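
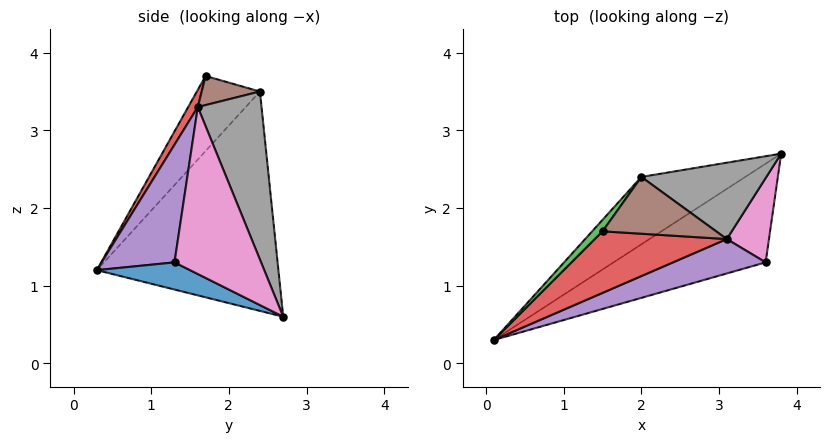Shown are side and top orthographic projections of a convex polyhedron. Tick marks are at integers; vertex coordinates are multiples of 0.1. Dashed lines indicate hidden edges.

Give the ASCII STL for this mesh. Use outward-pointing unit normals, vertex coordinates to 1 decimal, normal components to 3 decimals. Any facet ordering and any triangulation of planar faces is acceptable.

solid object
 facet normal 0.156 -0.459 -0.874
  outer loop
   vertex 3.6 1.3 1.3
   vertex 0.1 0.3 1.2
   vertex 3.8 2.7 0.6
  endloop
 endfacet
 facet normal -0.555 0.790 -0.263
  outer loop
   vertex 2.0 2.4 3.5
   vertex 3.8 2.7 0.6
   vertex 0.1 0.3 1.2
  endloop
 endfacet
 facet normal -0.794 0.598 0.109
  outer loop
   vertex 2.0 2.4 3.5
   vertex 0.1 0.3 1.2
   vertex 1.5 1.7 3.7
  endloop
 endfacet
 facet normal 0.060 -0.885 0.462
  outer loop
   vertex 3.1 1.6 3.3
   vertex 1.5 1.7 3.7
   vertex 0.1 0.3 1.2
  endloop
 endfacet
 facet normal 0.263 -0.942 0.207
  outer loop
   vertex 3.1 1.6 3.3
   vertex 0.1 0.3 1.2
   vertex 3.6 1.3 1.3
  endloop
 endfacet
 facet normal 0.247 0.099 0.964
  outer loop
   vertex 3.1 1.6 3.3
   vertex 2.0 2.4 3.5
   vertex 1.5 1.7 3.7
  endloop
 endfacet
 facet normal 0.969 -0.016 0.245
  outer loop
   vertex 3.1 1.6 3.3
   vertex 3.6 1.3 1.3
   vertex 3.8 2.7 0.6
  endloop
 endfacet
 facet normal 0.581 0.690 0.432
  outer loop
   vertex 3.1 1.6 3.3
   vertex 3.8 2.7 0.6
   vertex 2.0 2.4 3.5
  endloop
 endfacet
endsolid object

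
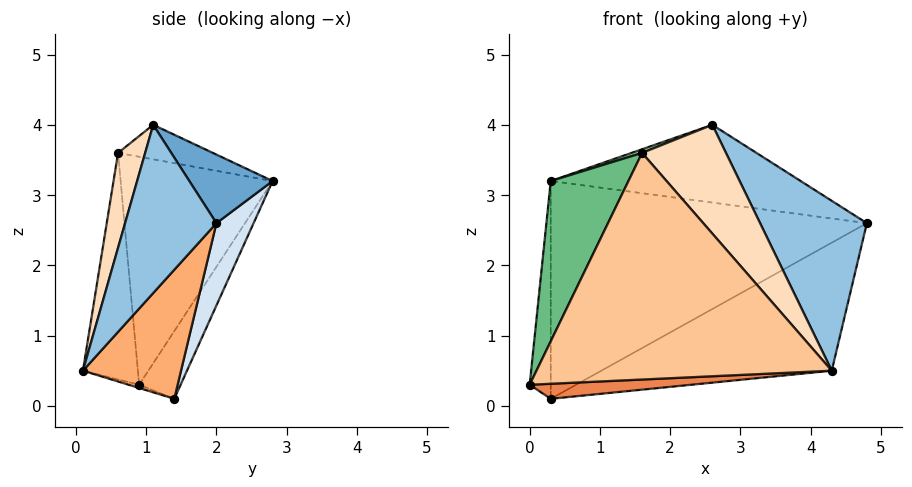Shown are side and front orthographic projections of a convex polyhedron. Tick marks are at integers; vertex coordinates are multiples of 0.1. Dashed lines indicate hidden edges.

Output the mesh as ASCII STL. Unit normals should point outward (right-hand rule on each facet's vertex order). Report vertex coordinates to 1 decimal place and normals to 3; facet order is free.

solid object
 facet normal 0.212 0.636 0.742
  outer loop
   vertex 2.6 1.1 4.0
   vertex 4.8 2.0 2.6
   vertex 0.3 2.8 3.2
  endloop
 endfacet
 facet normal 0.574 -0.671 0.470
  outer loop
   vertex 4.3 0.1 0.5
   vertex 4.8 2.0 2.6
   vertex 2.6 1.1 4.0
  endloop
 endfacet
 facet normal -0.873 0.444 -0.200
  outer loop
   vertex 0.3 1.4 0.1
   vertex 0.0 0.9 0.3
   vertex 0.3 2.8 3.2
  endloop
 endfacet
 facet normal 0.107 0.906 -0.409
  outer loop
   vertex 0.3 1.4 0.1
   vertex 0.3 2.8 3.2
   vertex 4.8 2.0 2.6
  endloop
 endfacet
 facet normal -0.023 -0.359 -0.933
  outer loop
   vertex 0.3 1.4 0.1
   vertex 4.3 0.1 0.5
   vertex 0.0 0.9 0.3
  endloop
 endfacet
 facet normal 0.287 0.675 -0.679
  outer loop
   vertex 0.3 1.4 0.1
   vertex 4.8 2.0 2.6
   vertex 4.3 0.1 0.5
  endloop
 endfacet
 facet normal -0.183 -0.983 -0.001
  outer loop
   vertex 1.6 0.6 3.6
   vertex 0.0 0.9 0.3
   vertex 4.3 0.1 0.5
  endloop
 endfacet
 facet normal 0.283 -0.877 0.388
  outer loop
   vertex 1.6 0.6 3.6
   vertex 4.3 0.1 0.5
   vertex 2.6 1.1 4.0
  endloop
 endfacet
 facet normal -0.829 -0.424 0.364
  outer loop
   vertex 1.6 0.6 3.6
   vertex 0.3 2.8 3.2
   vertex 0.0 0.9 0.3
  endloop
 endfacet
 facet normal -0.354 -0.039 0.934
  outer loop
   vertex 1.6 0.6 3.6
   vertex 2.6 1.1 4.0
   vertex 0.3 2.8 3.2
  endloop
 endfacet
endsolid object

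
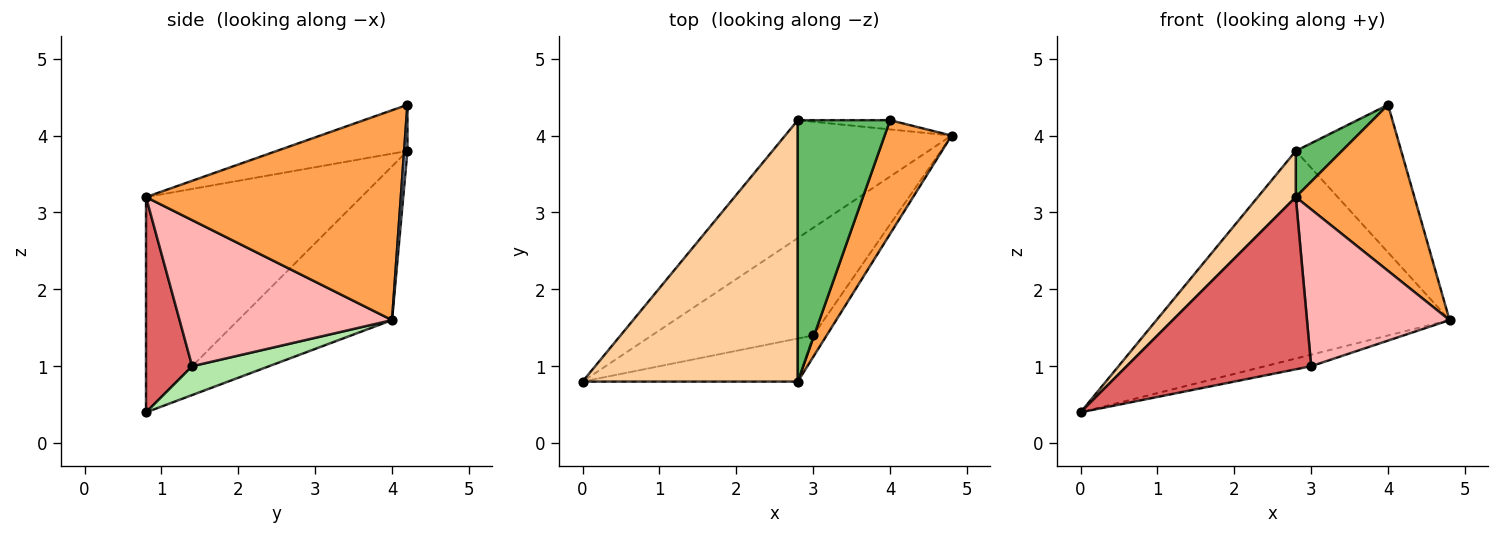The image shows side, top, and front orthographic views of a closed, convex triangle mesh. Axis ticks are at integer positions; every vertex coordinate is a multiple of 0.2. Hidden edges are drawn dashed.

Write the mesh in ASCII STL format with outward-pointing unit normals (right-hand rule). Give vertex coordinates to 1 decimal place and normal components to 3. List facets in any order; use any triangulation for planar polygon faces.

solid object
 facet normal -0.415 0.791 -0.449
  outer loop
   vertex 2.8 4.2 3.8
   vertex 4.8 4.0 1.6
   vertex 0.0 0.8 0.4
  endloop
 endfacet
 facet normal 0.031 0.998 -0.062
  outer loop
   vertex 4.0 4.2 4.4
   vertex 4.8 4.0 1.6
   vertex 2.8 4.2 3.8
  endloop
 endfacet
 facet normal 0.871 -0.405 0.278
  outer loop
   vertex 2.8 0.8 3.2
   vertex 4.8 4.0 1.6
   vertex 4.0 4.2 4.4
  endloop
 endfacet
 facet normal -0.702 -0.124 0.702
  outer loop
   vertex 2.8 0.8 3.2
   vertex 2.8 4.2 3.8
   vertex 0.0 0.8 0.4
  endloop
 endfacet
 facet normal -0.442 -0.156 0.883
  outer loop
   vertex 2.8 0.8 3.2
   vertex 4.0 4.2 4.4
   vertex 2.8 4.2 3.8
  endloop
 endfacet
 facet normal 0.175 0.105 -0.979
  outer loop
   vertex 3.0 1.4 1.0
   vertex 0.0 0.8 0.4
   vertex 4.8 4.0 1.6
  endloop
 endfacet
 facet normal 0.236 -0.943 -0.236
  outer loop
   vertex 3.0 1.4 1.0
   vertex 2.8 0.8 3.2
   vertex 0.0 0.8 0.4
  endloop
 endfacet
 facet normal 0.828 -0.556 -0.076
  outer loop
   vertex 3.0 1.4 1.0
   vertex 4.8 4.0 1.6
   vertex 2.8 0.8 3.2
  endloop
 endfacet
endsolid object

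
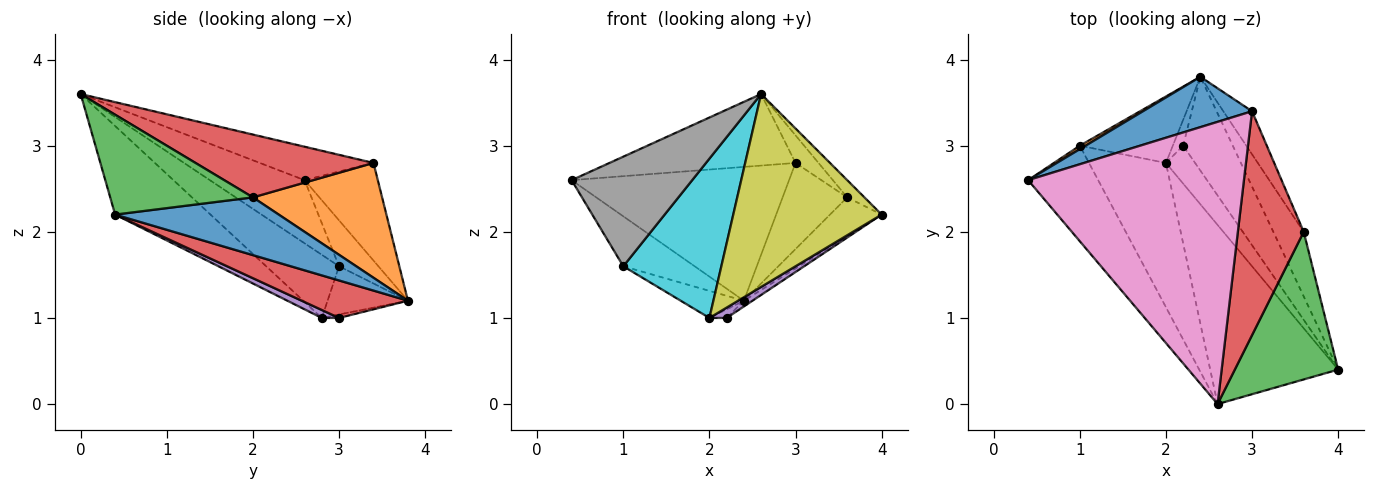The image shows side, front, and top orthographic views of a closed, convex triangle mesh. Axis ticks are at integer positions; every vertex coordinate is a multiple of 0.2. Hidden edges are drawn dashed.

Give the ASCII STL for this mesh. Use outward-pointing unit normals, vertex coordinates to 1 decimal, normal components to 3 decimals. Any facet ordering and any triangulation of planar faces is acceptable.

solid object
 facet normal -0.301 0.893 0.336
  outer loop
   vertex 3.0 3.4 2.8
   vertex 2.4 3.8 1.2
   vertex 0.4 2.6 2.6
  endloop
 endfacet
 facet normal -0.482 0.874 0.060
  outer loop
   vertex 1.0 3.0 1.6
   vertex 0.4 2.6 2.6
   vertex 2.4 3.8 1.2
  endloop
 endfacet
 facet normal -0.433 0.340 -0.835
  outer loop
   vertex 1.0 3.0 1.6
   vertex 2.4 3.8 1.2
   vertex 2.0 2.8 1.0
  endloop
 endfacet
 facet normal 0.602 0.049 -0.797
  outer loop
   vertex 2.2 3.0 1.0
   vertex 2.4 3.8 1.2
   vertex 4.0 0.4 2.2
  endloop
 endfacet
 facet normal 0.254 -0.254 -0.933
  outer loop
   vertex 2.2 3.0 1.0
   vertex 4.0 0.4 2.2
   vertex 2.0 2.8 1.0
  endloop
 endfacet
 facet normal -0.302 0.302 -0.905
  outer loop
   vertex 2.2 3.0 1.0
   vertex 2.0 2.8 1.0
   vertex 2.4 3.8 1.2
  endloop
 endfacet
 facet normal -0.149 0.243 0.959
  outer loop
   vertex 2.6 0.0 3.6
   vertex 3.0 3.4 2.8
   vertex 0.4 2.6 2.6
  endloop
 endfacet
 facet normal -0.510 -0.649 -0.565
  outer loop
   vertex 2.6 0.0 3.6
   vertex 0.4 2.6 2.6
   vertex 1.0 3.0 1.6
  endloop
 endfacet
 facet normal -0.426 -0.663 -0.616
  outer loop
   vertex 2.6 0.0 3.6
   vertex 2.0 2.8 1.0
   vertex 4.0 0.4 2.2
  endloop
 endfacet
 facet normal -0.483 -0.649 -0.588
  outer loop
   vertex 2.6 0.0 3.6
   vertex 1.0 3.0 1.6
   vertex 2.0 2.8 1.0
  endloop
 endfacet
 facet normal 0.852 0.269 -0.449
  outer loop
   vertex 3.6 2.0 2.4
   vertex 4.0 0.4 2.2
   vertex 2.4 3.8 1.2
  endloop
 endfacet
 facet normal 0.873 0.436 -0.218
  outer loop
   vertex 3.6 2.0 2.4
   vertex 2.4 3.8 1.2
   vertex 3.0 3.4 2.8
  endloop
 endfacet
 facet normal 0.693 0.084 0.716
  outer loop
   vertex 3.6 2.0 2.4
   vertex 2.6 0.0 3.6
   vertex 4.0 0.4 2.2
  endloop
 endfacet
 facet normal 0.687 0.089 0.721
  outer loop
   vertex 3.6 2.0 2.4
   vertex 3.0 3.4 2.8
   vertex 2.6 0.0 3.6
  endloop
 endfacet
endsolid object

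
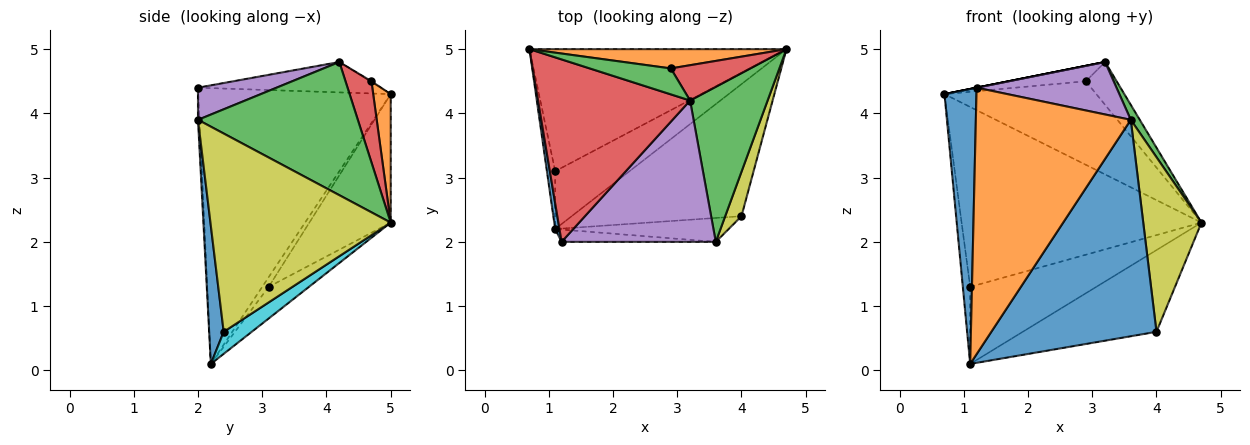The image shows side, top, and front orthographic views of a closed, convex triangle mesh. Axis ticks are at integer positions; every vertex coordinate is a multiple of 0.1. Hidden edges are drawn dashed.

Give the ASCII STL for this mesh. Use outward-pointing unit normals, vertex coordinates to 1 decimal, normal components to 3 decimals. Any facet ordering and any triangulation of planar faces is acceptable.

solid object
 facet normal -0.986 -0.164 0.015
  outer loop
   vertex 1.2 2.0 4.4
   vertex 0.7 5.0 4.3
   vertex 1.1 2.2 0.1
  endloop
 endfacet
 facet normal -0.010 -0.999 -0.046
  outer loop
   vertex 1.2 2.0 4.4
   vertex 1.1 2.2 0.1
   vertex 3.6 2.0 3.9
  endloop
 endfacet
 facet normal 0.863 -0.049 0.502
  outer loop
   vertex 3.2 4.2 4.8
   vertex 3.6 2.0 3.9
   vertex 4.7 5.0 2.3
  endloop
 endfacet
 facet normal -0.196 0.000 0.981
  outer loop
   vertex 3.2 4.2 4.8
   vertex 0.7 5.0 4.3
   vertex 1.2 2.0 4.4
  endloop
 endfacet
 facet normal 0.192 -0.342 0.920
  outer loop
   vertex 3.2 4.2 4.8
   vertex 1.2 2.0 4.4
   vertex 3.6 2.0 3.9
  endloop
 endfacet
 facet normal -0.270 0.797 -0.541
  outer loop
   vertex 1.1 3.1 1.3
   vertex 0.7 5.0 4.3
   vertex 4.7 5.0 2.3
  endloop
 endfacet
 facet normal -0.573 0.655 -0.492
  outer loop
   vertex 1.1 3.1 1.3
   vertex 1.1 2.2 0.1
   vertex 0.7 5.0 4.3
  endloop
 endfacet
 facet normal -0.248 0.775 -0.581
  outer loop
   vertex 1.1 3.1 1.3
   vertex 4.7 5.0 2.3
   vertex 1.1 2.2 0.1
  endloop
 endfacet
 facet normal 0.949 -0.306 0.078
  outer loop
   vertex 4.0 2.4 0.6
   vertex 4.7 5.0 2.3
   vertex 3.6 2.0 3.9
  endloop
 endfacet
 facet normal 0.110 0.523 -0.845
  outer loop
   vertex 4.0 2.4 0.6
   vertex 1.1 2.2 0.1
   vertex 4.7 5.0 2.3
  endloop
 endfacet
 facet normal 0.087 -0.990 -0.109
  outer loop
   vertex 4.0 2.4 0.6
   vertex 3.6 2.0 3.9
   vertex 1.1 2.2 0.1
  endloop
 endfacet
 facet normal 0.112 0.968 0.223
  outer loop
   vertex 2.9 4.7 4.5
   vertex 4.7 5.0 2.3
   vertex 0.7 5.0 4.3
  endloop
 endfacet
 facet normal -0.009 0.511 0.860
  outer loop
   vertex 2.9 4.7 4.5
   vertex 0.7 5.0 4.3
   vertex 3.2 4.2 4.8
  endloop
 endfacet
 facet normal 0.545 0.647 0.534
  outer loop
   vertex 2.9 4.7 4.5
   vertex 3.2 4.2 4.8
   vertex 4.7 5.0 2.3
  endloop
 endfacet
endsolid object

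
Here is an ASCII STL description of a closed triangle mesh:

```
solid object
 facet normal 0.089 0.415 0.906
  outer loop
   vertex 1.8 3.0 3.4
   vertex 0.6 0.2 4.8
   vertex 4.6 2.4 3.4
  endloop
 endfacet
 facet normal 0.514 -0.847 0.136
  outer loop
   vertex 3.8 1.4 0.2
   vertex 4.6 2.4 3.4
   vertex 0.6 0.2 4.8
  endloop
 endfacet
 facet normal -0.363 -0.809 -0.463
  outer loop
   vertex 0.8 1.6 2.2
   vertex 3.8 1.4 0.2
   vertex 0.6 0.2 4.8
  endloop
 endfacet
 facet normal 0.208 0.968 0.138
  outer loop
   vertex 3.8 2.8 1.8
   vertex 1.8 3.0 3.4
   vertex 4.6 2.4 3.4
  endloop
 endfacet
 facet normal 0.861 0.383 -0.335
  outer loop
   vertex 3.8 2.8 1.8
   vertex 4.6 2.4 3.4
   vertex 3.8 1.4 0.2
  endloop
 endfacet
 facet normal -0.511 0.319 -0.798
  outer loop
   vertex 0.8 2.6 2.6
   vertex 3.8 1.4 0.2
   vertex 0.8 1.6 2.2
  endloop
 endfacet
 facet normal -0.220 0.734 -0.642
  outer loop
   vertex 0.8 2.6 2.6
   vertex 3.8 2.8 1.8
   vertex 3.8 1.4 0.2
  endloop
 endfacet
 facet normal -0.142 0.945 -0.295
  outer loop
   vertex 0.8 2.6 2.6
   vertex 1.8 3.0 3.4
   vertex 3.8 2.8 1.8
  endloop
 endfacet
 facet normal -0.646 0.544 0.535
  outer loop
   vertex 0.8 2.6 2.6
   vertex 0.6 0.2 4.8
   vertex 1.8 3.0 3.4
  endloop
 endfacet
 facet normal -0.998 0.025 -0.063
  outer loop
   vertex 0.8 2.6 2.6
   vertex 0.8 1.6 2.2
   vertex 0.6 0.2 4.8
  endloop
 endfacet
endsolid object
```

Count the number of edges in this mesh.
15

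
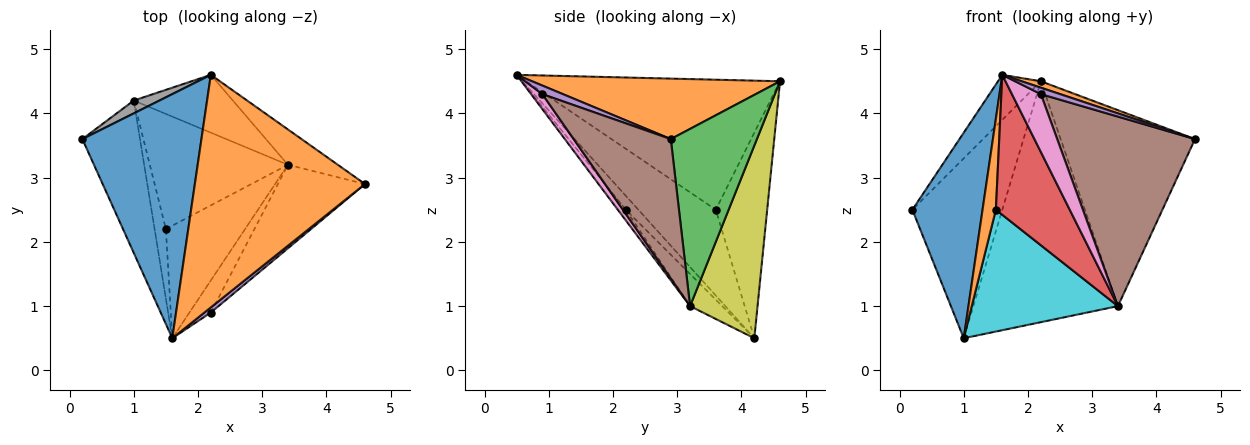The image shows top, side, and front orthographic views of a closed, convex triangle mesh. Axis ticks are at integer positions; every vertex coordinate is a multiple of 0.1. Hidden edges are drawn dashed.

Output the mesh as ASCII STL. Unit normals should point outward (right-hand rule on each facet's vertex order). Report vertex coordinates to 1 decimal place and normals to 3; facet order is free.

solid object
 facet normal -0.732 0.123 0.670
  outer loop
   vertex 2.2 4.6 4.5
   vertex 0.2 3.6 2.5
   vertex 1.6 0.5 4.6
  endloop
 endfacet
 facet normal 0.335 -0.026 0.942
  outer loop
   vertex 2.2 4.6 4.5
   vertex 1.6 0.5 4.6
   vertex 4.6 2.9 3.6
  endloop
 endfacet
 facet normal 0.533 0.832 -0.150
  outer loop
   vertex 3.4 3.2 1.0
   vertex 2.2 4.6 4.5
   vertex 4.6 2.9 3.6
  endloop
 endfacet
 facet normal -0.084 -0.776 -0.625
  outer loop
   vertex 1.5 2.2 2.5
   vertex 3.4 3.2 1.0
   vertex 1.6 0.5 4.6
  endloop
 endfacet
 facet normal 0.640 -0.600 0.480
  outer loop
   vertex 2.2 0.9 4.3
   vertex 4.6 2.9 3.6
   vertex 1.6 0.5 4.6
  endloop
 endfacet
 facet normal 0.542 -0.769 -0.339
  outer loop
   vertex 2.2 0.9 4.3
   vertex 3.4 3.2 1.0
   vertex 4.6 2.9 3.6
  endloop
 endfacet
 facet normal 0.322 -0.828 -0.460
  outer loop
   vertex 2.2 0.9 4.3
   vertex 1.6 0.5 4.6
   vertex 3.4 3.2 1.0
  endloop
 endfacet
 facet normal -0.495 0.867 0.062
  outer loop
   vertex 1.0 4.2 0.5
   vertex 0.2 3.6 2.5
   vertex 2.2 4.6 4.5
  endloop
 endfacet
 facet normal 0.413 0.885 -0.213
  outer loop
   vertex 1.0 4.2 0.5
   vertex 2.2 4.6 4.5
   vertex 3.4 3.2 1.0
  endloop
 endfacet
 facet normal -0.158 -0.718 -0.678
  outer loop
   vertex 1.0 4.2 0.5
   vertex 3.4 3.2 1.0
   vertex 1.5 2.2 2.5
  endloop
 endfacet
 facet normal -0.663 -0.601 -0.446
  outer loop
   vertex 1.0 4.2 0.5
   vertex 1.6 0.5 4.6
   vertex 0.2 3.6 2.5
  endloop
 endfacet
 facet normal -0.599 -0.636 -0.487
  outer loop
   vertex 1.0 4.2 0.5
   vertex 1.5 2.2 2.5
   vertex 1.6 0.5 4.6
  endloop
 endfacet
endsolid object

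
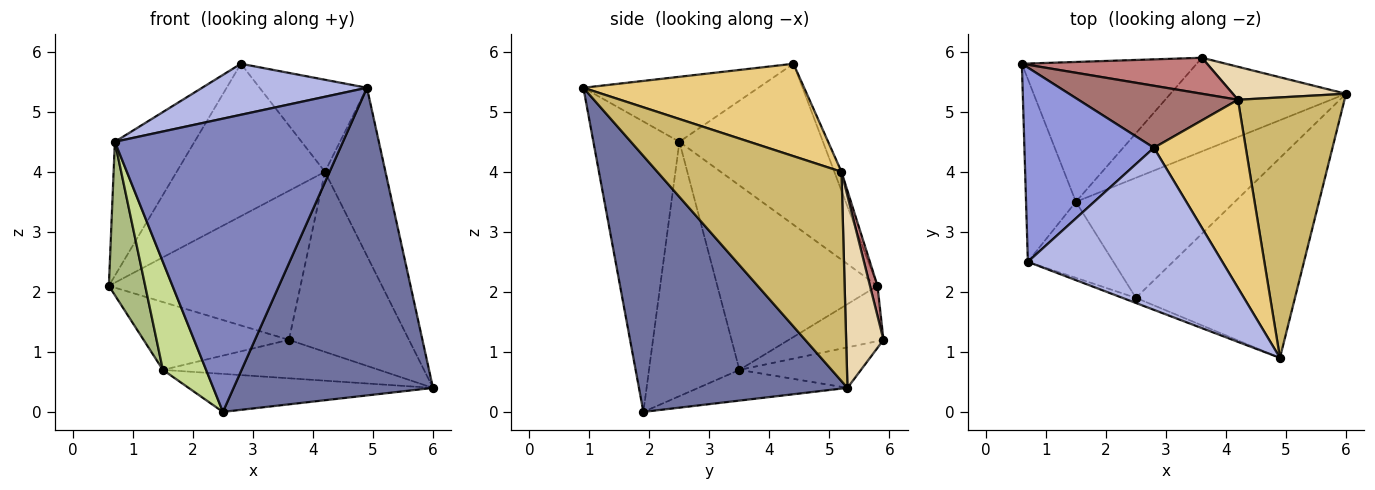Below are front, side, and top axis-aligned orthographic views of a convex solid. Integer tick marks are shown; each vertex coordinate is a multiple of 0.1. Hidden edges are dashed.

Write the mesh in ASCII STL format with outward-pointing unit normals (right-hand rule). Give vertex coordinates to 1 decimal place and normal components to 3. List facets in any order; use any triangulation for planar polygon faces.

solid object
 facet normal 0.659 -0.630 -0.410
  outer loop
   vertex 2.5 1.9 0.0
   vertex 6.0 5.3 0.4
   vertex 4.9 0.9 5.4
  endloop
 endfacet
 facet normal -0.353 -0.936 -0.016
  outer loop
   vertex 0.7 2.5 4.5
   vertex 2.5 1.9 0.0
   vertex 4.9 0.9 5.4
  endloop
 endfacet
 facet normal -0.715 0.397 0.575
  outer loop
   vertex 2.8 4.4 5.8
   vertex 0.6 5.8 2.1
   vertex 0.7 2.5 4.5
  endloop
 endfacet
 facet normal -0.304 -0.286 0.909
  outer loop
   vertex 2.8 4.4 5.8
   vertex 0.7 2.5 4.5
   vertex 4.9 0.9 5.4
  endloop
 endfacet
 facet normal -0.181 0.297 -0.938
  outer loop
   vertex 1.5 3.5 0.7
   vertex 6.0 5.3 0.4
   vertex 2.5 1.9 0.0
  endloop
 endfacet
 facet normal -0.943 -0.214 -0.255
  outer loop
   vertex 1.5 3.5 0.7
   vertex 0.7 2.5 4.5
   vertex 0.6 5.8 2.1
  endloop
 endfacet
 facet normal -0.863 -0.413 -0.290
  outer loop
   vertex 1.5 3.5 0.7
   vertex 2.5 1.9 0.0
   vertex 0.7 2.5 4.5
  endloop
 endfacet
 facet normal -0.274 0.420 -0.865
  outer loop
   vertex 3.6 5.9 1.2
   vertex 1.5 3.5 0.7
   vertex 0.6 5.8 2.1
  endloop
 endfacet
 facet normal -0.209 0.371 -0.905
  outer loop
   vertex 3.6 5.9 1.2
   vertex 6.0 5.3 0.4
   vertex 1.5 3.5 0.7
  endloop
 endfacet
 facet normal 0.855 0.281 0.435
  outer loop
   vertex 4.2 5.2 4.0
   vertex 4.9 0.9 5.4
   vertex 6.0 5.3 0.4
  endloop
 endfacet
 facet normal 0.670 0.326 0.666
  outer loop
   vertex 4.2 5.2 4.0
   vertex 2.8 4.4 5.8
   vertex 4.9 0.9 5.4
  endloop
 endfacet
 facet normal 0.293 0.941 0.172
  outer loop
   vertex 4.2 5.2 4.0
   vertex 6.0 5.3 0.4
   vertex 3.6 5.9 1.2
  endloop
 endfacet
 facet normal -0.045 0.925 0.377
  outer loop
   vertex 4.2 5.2 4.0
   vertex 0.6 5.8 2.1
   vertex 2.8 4.4 5.8
  endloop
 endfacet
 facet normal 0.038 0.971 0.235
  outer loop
   vertex 4.2 5.2 4.0
   vertex 3.6 5.9 1.2
   vertex 0.6 5.8 2.1
  endloop
 endfacet
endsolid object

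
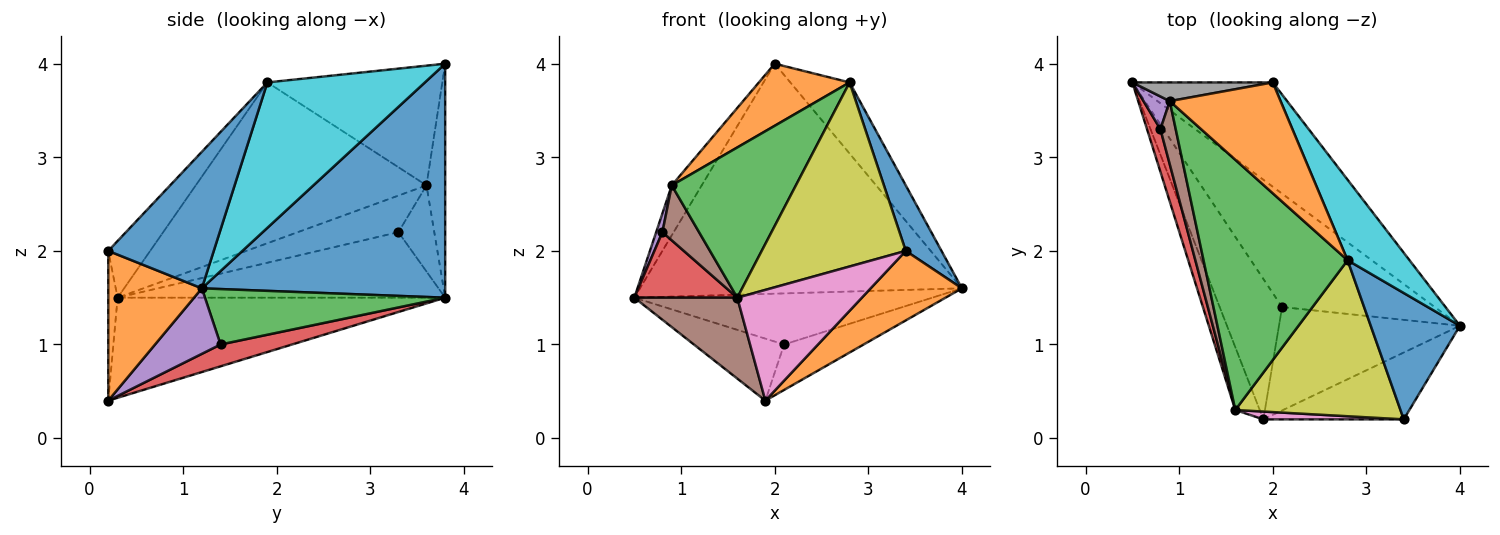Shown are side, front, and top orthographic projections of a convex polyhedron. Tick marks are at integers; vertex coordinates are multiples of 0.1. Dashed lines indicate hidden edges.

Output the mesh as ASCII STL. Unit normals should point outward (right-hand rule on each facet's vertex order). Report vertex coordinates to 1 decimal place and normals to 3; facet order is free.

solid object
 facet normal 0.567 0.750 -0.340
  outer loop
   vertex 2.0 3.8 4.0
   vertex 4.0 1.2 1.6
   vertex 0.5 3.8 1.5
  endloop
 endfacet
 facet normal 0.594 -0.580 -0.557
  outer loop
   vertex 3.4 0.2 2.0
   vertex 1.9 0.2 0.4
   vertex 4.0 1.2 1.6
  endloop
 endfacet
 facet normal 0.314 0.390 -0.866
  outer loop
   vertex 2.1 1.4 1.0
   vertex 0.5 3.8 1.5
   vertex 4.0 1.2 1.6
  endloop
 endfacet
 facet normal 0.305 0.385 -0.871
  outer loop
   vertex 2.1 1.4 1.0
   vertex 1.9 0.2 0.4
   vertex 0.5 3.8 1.5
  endloop
 endfacet
 facet normal 0.315 0.382 -0.869
  outer loop
   vertex 2.1 1.4 1.0
   vertex 4.0 1.2 1.6
   vertex 1.9 0.2 0.4
  endloop
 endfacet
 facet normal -0.929 -0.292 -0.227
  outer loop
   vertex 1.6 0.3 1.5
   vertex 0.5 3.8 1.5
   vertex 1.9 0.2 0.4
  endloop
 endfacet
 facet normal -0.075 -0.995 0.070
  outer loop
   vertex 1.6 0.3 1.5
   vertex 1.9 0.2 0.4
   vertex 3.4 0.2 2.0
  endloop
 endfacet
 facet normal -0.505 0.808 0.303
  outer loop
   vertex 0.9 3.6 2.7
   vertex 2.0 3.8 4.0
   vertex 0.5 3.8 1.5
  endloop
 endfacet
 facet normal -0.217 -0.745 0.631
  outer loop
   vertex 2.8 1.9 3.8
   vertex 1.6 0.3 1.5
   vertex 3.4 0.2 2.0
  endloop
 endfacet
 facet normal 0.869 0.327 0.370
  outer loop
   vertex 2.8 1.9 3.8
   vertex 4.0 1.2 1.6
   vertex 2.0 3.8 4.0
  endloop
 endfacet
 facet normal 0.805 -0.273 0.526
  outer loop
   vertex 2.8 1.9 3.8
   vertex 3.4 0.2 2.0
   vertex 4.0 1.2 1.6
  endloop
 endfacet
 facet normal -0.686 -0.356 0.635
  outer loop
   vertex 2.8 1.9 3.8
   vertex 2.0 3.8 4.0
   vertex 0.9 3.6 2.7
  endloop
 endfacet
 facet normal -0.691 -0.372 0.619
  outer loop
   vertex 2.8 1.9 3.8
   vertex 0.9 3.6 2.7
   vertex 1.6 0.3 1.5
  endloop
 endfacet
 facet normal -0.936 -0.294 0.191
  outer loop
   vertex 0.8 3.3 2.2
   vertex 0.5 3.8 1.5
   vertex 1.6 0.3 1.5
  endloop
 endfacet
 facet normal -0.944 -0.164 0.287
  outer loop
   vertex 0.8 3.3 2.2
   vertex 0.9 3.6 2.7
   vertex 0.5 3.8 1.5
  endloop
 endfacet
 facet normal -0.874 -0.319 0.366
  outer loop
   vertex 0.8 3.3 2.2
   vertex 1.6 0.3 1.5
   vertex 0.9 3.6 2.7
  endloop
 endfacet
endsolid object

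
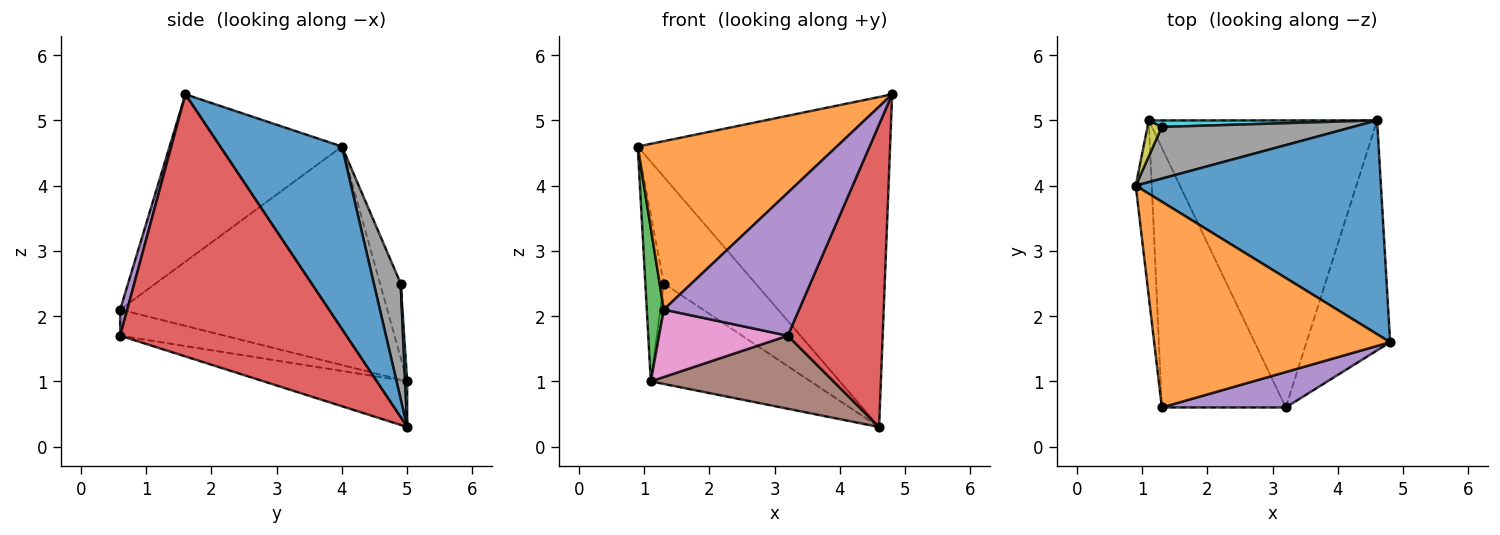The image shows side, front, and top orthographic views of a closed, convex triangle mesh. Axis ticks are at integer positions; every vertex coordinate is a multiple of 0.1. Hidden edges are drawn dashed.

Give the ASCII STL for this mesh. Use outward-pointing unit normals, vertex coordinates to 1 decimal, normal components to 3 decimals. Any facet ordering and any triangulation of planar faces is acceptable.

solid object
 facet normal 0.375 0.778 0.504
  outer loop
   vertex 4.6 5.0 0.3
   vertex 0.9 4.0 4.6
   vertex 4.8 1.6 5.4
  endloop
 endfacet
 facet normal -0.481 -0.555 0.678
  outer loop
   vertex 1.3 0.6 2.1
   vertex 4.8 1.6 5.4
   vertex 0.9 4.0 4.6
  endloop
 endfacet
 facet normal -0.995 -0.063 -0.073
  outer loop
   vertex 1.1 5.0 1.0
   vertex 1.3 0.6 2.1
   vertex 0.9 4.0 4.6
  endloop
 endfacet
 facet normal 0.885 -0.371 -0.282
  outer loop
   vertex 3.2 0.6 1.7
   vertex 4.6 5.0 0.3
   vertex 4.8 1.6 5.4
  endloop
 endfacet
 facet normal 0.051 -0.969 0.240
  outer loop
   vertex 3.2 0.6 1.7
   vertex 4.8 1.6 5.4
   vertex 1.3 0.6 2.1
  endloop
 endfacet
 facet normal -0.190 -0.242 -0.951
  outer loop
   vertex 3.2 0.6 1.7
   vertex 1.1 5.0 1.0
   vertex 4.6 5.0 0.3
  endloop
 endfacet
 facet normal -0.200 -0.246 -0.948
  outer loop
   vertex 3.2 0.6 1.7
   vertex 1.3 0.6 2.1
   vertex 1.1 5.0 1.0
  endloop
 endfacet
 facet normal 0.255 0.870 0.422
  outer loop
   vertex 1.3 4.9 2.5
   vertex 0.9 4.0 4.6
   vertex 4.6 5.0 0.3
  endloop
 endfacet
 facet normal -0.738 0.660 0.142
  outer loop
   vertex 1.3 4.9 2.5
   vertex 1.1 5.0 1.0
   vertex 0.9 4.0 4.6
  endloop
 endfacet
 facet normal 0.013 0.998 0.065
  outer loop
   vertex 1.3 4.9 2.5
   vertex 4.6 5.0 0.3
   vertex 1.1 5.0 1.0
  endloop
 endfacet
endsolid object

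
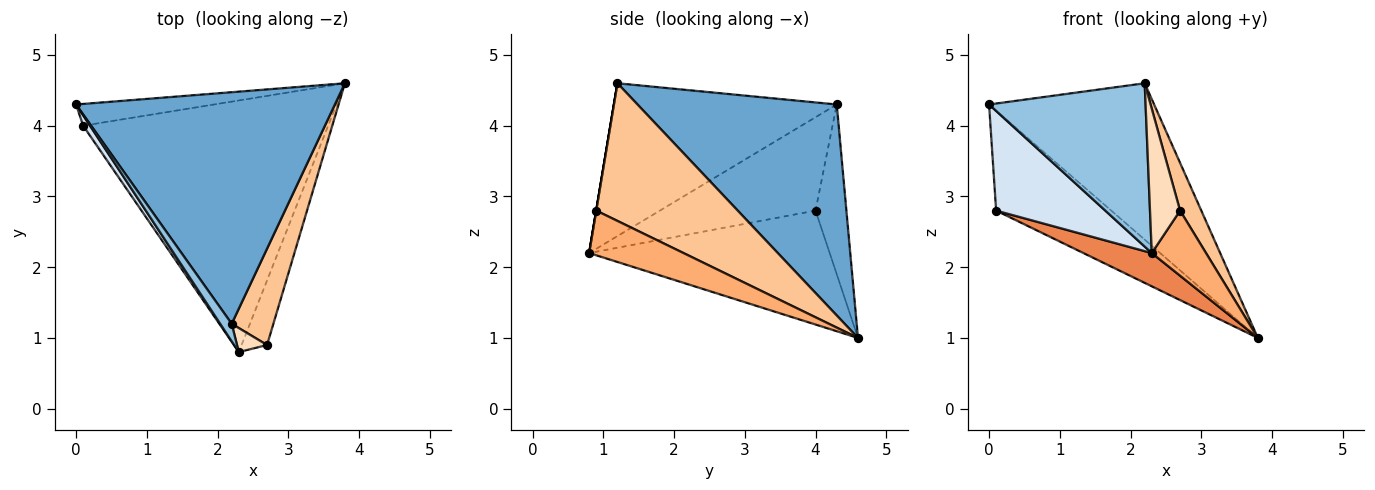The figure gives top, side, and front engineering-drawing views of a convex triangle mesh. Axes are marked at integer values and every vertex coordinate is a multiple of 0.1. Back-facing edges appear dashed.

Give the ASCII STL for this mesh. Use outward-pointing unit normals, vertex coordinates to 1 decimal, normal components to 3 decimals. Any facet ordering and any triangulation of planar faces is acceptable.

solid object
 facet normal 0.560 0.464 0.687
  outer loop
   vertex 2.2 1.2 4.6
   vertex 3.8 4.6 1.0
   vertex 0.0 4.3 4.3
  endloop
 endfacet
 facet normal -0.817 -0.574 0.062
  outer loop
   vertex 2.2 1.2 4.6
   vertex 0.0 4.3 4.3
   vertex 2.3 0.8 2.2
  endloop
 endfacet
 facet normal -0.253 0.945 -0.206
  outer loop
   vertex 0.1 4.0 2.8
   vertex 0.0 4.3 4.3
   vertex 3.8 4.6 1.0
  endloop
 endfacet
 facet normal -0.817 -0.573 0.060
  outer loop
   vertex 0.1 4.0 2.8
   vertex 2.3 0.8 2.2
   vertex 0.0 4.3 4.3
  endloop
 endfacet
 facet normal -0.419 -0.119 -0.900
  outer loop
   vertex 0.1 4.0 2.8
   vertex 3.8 4.6 1.0
   vertex 2.3 0.8 2.2
  endloop
 endfacet
 facet normal 0.777 -0.447 -0.444
  outer loop
   vertex 2.7 0.9 2.8
   vertex 2.3 0.8 2.2
   vertex 3.8 4.6 1.0
  endloop
 endfacet
 facet normal 0.947 -0.142 0.287
  outer loop
   vertex 2.7 0.9 2.8
   vertex 3.8 4.6 1.0
   vertex 2.2 1.2 4.6
  endloop
 endfacet
 facet normal 0.000 -0.986 0.164
  outer loop
   vertex 2.7 0.9 2.8
   vertex 2.2 1.2 4.6
   vertex 2.3 0.8 2.2
  endloop
 endfacet
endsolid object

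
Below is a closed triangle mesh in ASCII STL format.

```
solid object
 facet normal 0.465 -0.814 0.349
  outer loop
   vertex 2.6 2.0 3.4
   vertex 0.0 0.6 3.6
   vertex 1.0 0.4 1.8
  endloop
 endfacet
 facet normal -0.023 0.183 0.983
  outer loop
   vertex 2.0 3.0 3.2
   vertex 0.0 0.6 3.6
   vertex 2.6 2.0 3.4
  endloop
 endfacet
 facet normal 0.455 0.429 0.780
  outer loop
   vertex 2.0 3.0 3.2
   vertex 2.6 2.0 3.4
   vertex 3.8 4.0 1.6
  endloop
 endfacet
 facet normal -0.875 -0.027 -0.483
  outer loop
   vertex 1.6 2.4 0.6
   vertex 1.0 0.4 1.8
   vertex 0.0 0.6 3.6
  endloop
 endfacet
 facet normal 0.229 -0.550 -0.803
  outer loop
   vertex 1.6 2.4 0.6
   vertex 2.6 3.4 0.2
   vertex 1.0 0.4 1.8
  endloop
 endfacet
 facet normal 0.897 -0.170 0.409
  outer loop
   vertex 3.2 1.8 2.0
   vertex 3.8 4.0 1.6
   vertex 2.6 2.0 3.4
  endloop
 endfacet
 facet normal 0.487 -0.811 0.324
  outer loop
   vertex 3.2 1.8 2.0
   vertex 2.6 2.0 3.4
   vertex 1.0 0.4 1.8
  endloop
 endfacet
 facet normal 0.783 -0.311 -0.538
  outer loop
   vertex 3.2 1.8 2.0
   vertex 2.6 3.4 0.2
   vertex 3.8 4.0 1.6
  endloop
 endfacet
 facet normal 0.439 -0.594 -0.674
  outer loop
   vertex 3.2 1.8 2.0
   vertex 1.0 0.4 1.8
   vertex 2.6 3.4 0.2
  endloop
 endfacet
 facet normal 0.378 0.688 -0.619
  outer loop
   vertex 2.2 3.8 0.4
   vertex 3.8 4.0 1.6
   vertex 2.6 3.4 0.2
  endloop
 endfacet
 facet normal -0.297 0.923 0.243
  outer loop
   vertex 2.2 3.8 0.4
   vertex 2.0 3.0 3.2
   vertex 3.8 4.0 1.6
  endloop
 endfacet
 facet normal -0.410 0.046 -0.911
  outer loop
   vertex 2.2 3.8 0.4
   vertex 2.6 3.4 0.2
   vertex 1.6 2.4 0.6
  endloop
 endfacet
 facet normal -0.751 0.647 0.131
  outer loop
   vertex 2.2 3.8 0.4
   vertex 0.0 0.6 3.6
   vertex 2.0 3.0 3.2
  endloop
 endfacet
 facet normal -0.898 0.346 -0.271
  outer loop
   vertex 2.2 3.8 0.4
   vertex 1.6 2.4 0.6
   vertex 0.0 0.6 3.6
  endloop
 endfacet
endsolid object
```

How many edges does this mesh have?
21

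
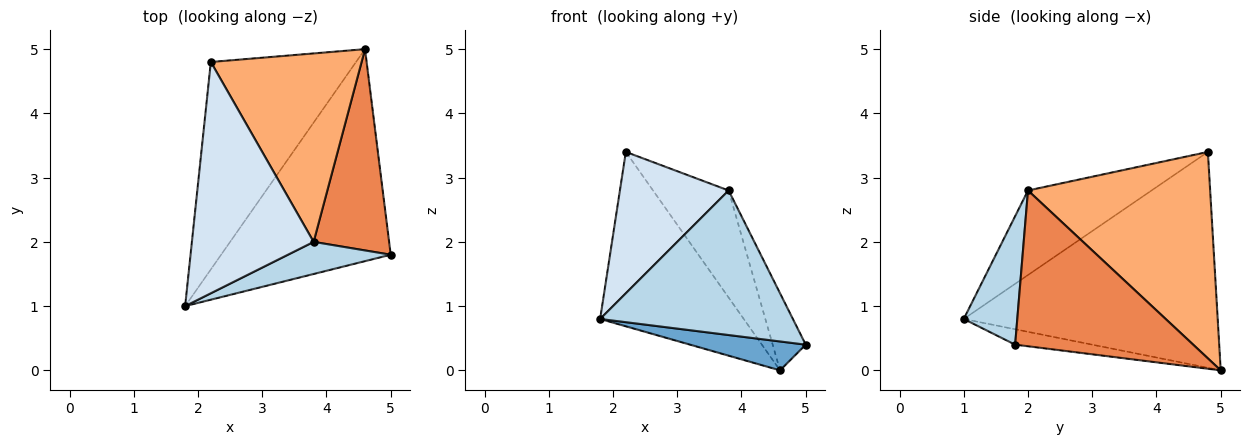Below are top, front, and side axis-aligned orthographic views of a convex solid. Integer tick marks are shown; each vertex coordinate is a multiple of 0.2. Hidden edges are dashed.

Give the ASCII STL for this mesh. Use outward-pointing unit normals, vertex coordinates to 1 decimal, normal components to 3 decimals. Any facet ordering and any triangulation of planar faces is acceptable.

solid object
 facet normal -0.090 -0.135 -0.987
  outer loop
   vertex 4.6 5.0 0.0
   vertex 5.0 1.8 0.4
   vertex 1.8 1.0 0.8
  endloop
 endfacet
 facet normal -0.751 0.425 -0.505
  outer loop
   vertex 4.6 5.0 0.0
   vertex 1.8 1.0 0.8
   vertex 2.2 4.8 3.4
  endloop
 endfacet
 facet normal 0.262 -0.942 0.209
  outer loop
   vertex 3.8 2.0 2.8
   vertex 1.8 1.0 0.8
   vertex 5.0 1.8 0.4
  endloop
 endfacet
 facet normal -0.510 -0.449 0.734
  outer loop
   vertex 3.8 2.0 2.8
   vertex 2.2 4.8 3.4
   vertex 1.8 1.0 0.8
  endloop
 endfacet
 facet normal 0.888 0.165 0.430
  outer loop
   vertex 3.8 2.0 2.8
   vertex 5.0 1.8 0.4
   vertex 4.6 5.0 0.0
  endloop
 endfacet
 facet normal 0.766 0.318 0.559
  outer loop
   vertex 3.8 2.0 2.8
   vertex 4.6 5.0 0.0
   vertex 2.2 4.8 3.4
  endloop
 endfacet
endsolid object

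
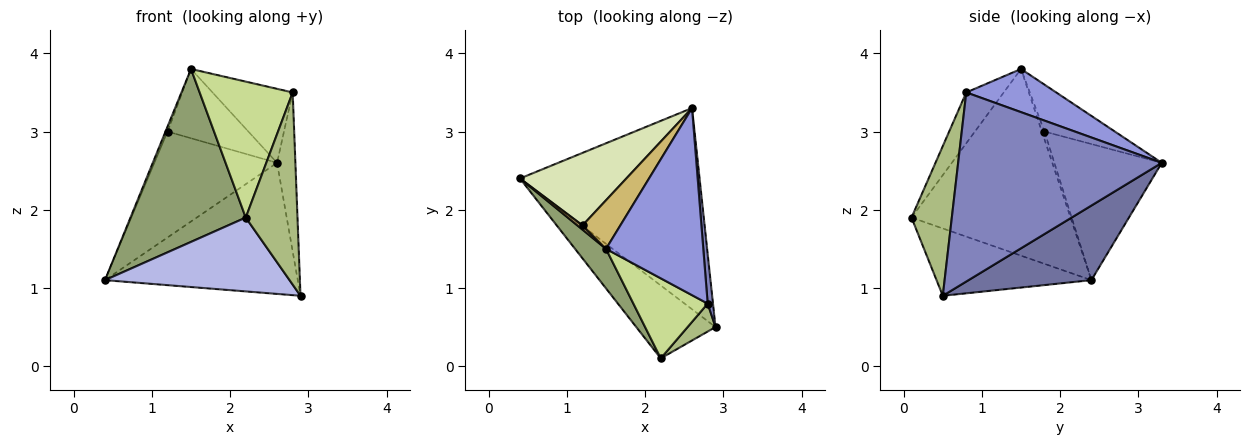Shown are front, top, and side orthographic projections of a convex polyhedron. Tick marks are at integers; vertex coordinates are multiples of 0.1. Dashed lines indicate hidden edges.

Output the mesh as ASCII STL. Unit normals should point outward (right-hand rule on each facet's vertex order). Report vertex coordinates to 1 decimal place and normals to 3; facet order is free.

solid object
 facet normal 0.329 0.516 -0.791
  outer loop
   vertex 2.6 3.3 2.6
   vertex 2.9 0.5 0.9
   vertex 0.4 2.4 1.1
  endloop
 endfacet
 facet normal 0.996 0.090 0.028
  outer loop
   vertex 2.8 0.8 3.5
   vertex 2.9 0.5 0.9
   vertex 2.6 3.3 2.6
  endloop
 endfacet
 facet normal 0.381 0.340 0.860
  outer loop
   vertex 2.8 0.8 3.5
   vertex 2.6 3.3 2.6
   vertex 1.5 1.5 3.8
  endloop
 endfacet
 facet normal -0.513 -0.611 -0.603
  outer loop
   vertex 2.2 0.1 1.9
   vertex 0.4 2.4 1.1
   vertex 2.9 0.5 0.9
  endloop
 endfacet
 facet normal -0.802 -0.582 0.133
  outer loop
   vertex 2.2 0.1 1.9
   vertex 1.5 1.5 3.8
   vertex 0.4 2.4 1.1
  endloop
 endfacet
 facet normal 0.611 -0.784 0.114
  outer loop
   vertex 2.2 0.1 1.9
   vertex 2.9 0.5 0.9
   vertex 2.8 0.8 3.5
  endloop
 endfacet
 facet normal -0.328 -0.814 0.479
  outer loop
   vertex 2.2 0.1 1.9
   vertex 2.8 0.8 3.5
   vertex 1.5 1.5 3.8
  endloop
 endfacet
 facet normal -0.586 0.669 0.458
  outer loop
   vertex 1.2 1.8 3.0
   vertex 2.6 3.3 2.6
   vertex 0.4 2.4 1.1
  endloop
 endfacet
 facet normal -0.699 0.543 0.466
  outer loop
   vertex 1.2 1.8 3.0
   vertex 0.4 2.4 1.1
   vertex 1.5 1.5 3.8
  endloop
 endfacet
 facet normal -0.581 0.667 0.468
  outer loop
   vertex 1.2 1.8 3.0
   vertex 1.5 1.5 3.8
   vertex 2.6 3.3 2.6
  endloop
 endfacet
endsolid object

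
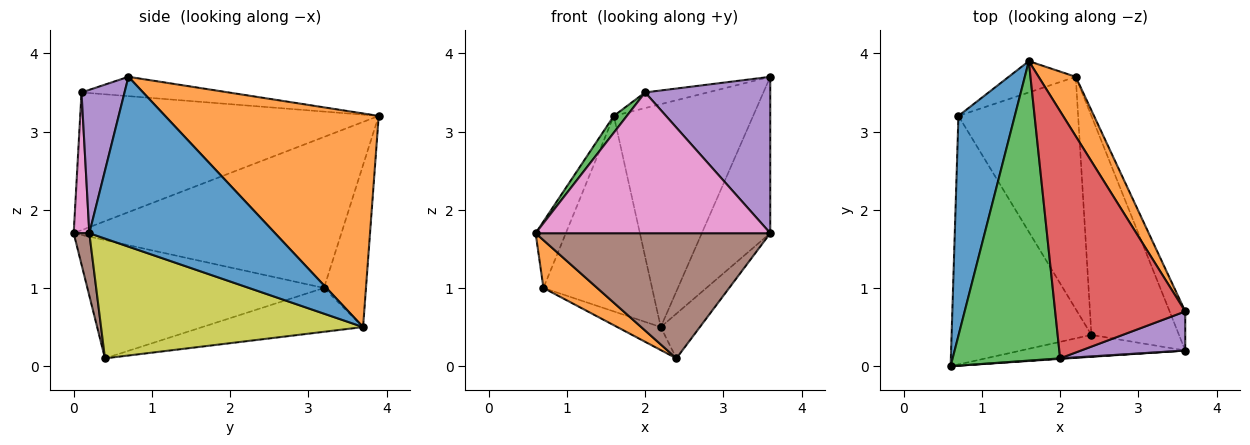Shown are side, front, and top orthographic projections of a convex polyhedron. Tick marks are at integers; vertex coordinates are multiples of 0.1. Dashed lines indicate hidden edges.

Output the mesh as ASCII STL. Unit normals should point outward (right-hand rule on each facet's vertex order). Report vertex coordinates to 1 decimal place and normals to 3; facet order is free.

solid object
 facet normal -0.932 0.105 0.348
  outer loop
   vertex 0.7 3.2 1.0
   vertex 0.6 0.0 1.7
   vertex 1.6 3.9 3.2
  endloop
 endfacet
 facet normal -0.639 -0.145 -0.755
  outer loop
   vertex 0.7 3.2 1.0
   vertex 2.4 0.4 0.1
   vertex 0.6 0.0 1.7
  endloop
 endfacet
 facet normal -0.788 -0.034 0.615
  outer loop
   vertex 2.0 0.1 3.5
   vertex 1.6 3.9 3.2
   vertex 0.6 0.0 1.7
  endloop
 endfacet
 facet normal -0.147 0.062 0.987
  outer loop
   vertex 2.0 0.1 3.5
   vertex 3.6 0.7 3.7
   vertex 1.6 3.9 3.2
  endloop
 endfacet
 facet normal 0.316 -0.920 0.230
  outer loop
   vertex 3.6 0.2 1.7
   vertex 3.6 0.7 3.7
   vertex 2.0 0.1 3.5
  endloop
 endfacet
 facet normal 0.066 -0.983 -0.172
  outer loop
   vertex 3.6 0.2 1.7
   vertex 0.6 0.0 1.7
   vertex 2.4 0.4 0.1
  endloop
 endfacet
 facet normal 0.067 -0.998 0.004
  outer loop
   vertex 3.6 0.2 1.7
   vertex 2.0 0.1 3.5
   vertex 0.6 0.0 1.7
  endloop
 endfacet
 facet normal -0.343 0.093 -0.935
  outer loop
   vertex 2.2 3.7 0.5
   vertex 2.4 0.4 0.1
   vertex 0.7 3.2 1.0
  endloop
 endfacet
 facet normal 0.801 0.120 -0.586
  outer loop
   vertex 2.2 3.7 0.5
   vertex 3.6 0.2 1.7
   vertex 2.4 0.4 0.1
  endloop
 endfacet
 facet normal -0.357 0.922 -0.148
  outer loop
   vertex 2.2 3.7 0.5
   vertex 0.7 3.2 1.0
   vertex 1.6 3.9 3.2
  endloop
 endfacet
 facet normal 0.935 0.344 -0.086
  outer loop
   vertex 2.2 3.7 0.5
   vertex 3.6 0.7 3.7
   vertex 3.6 0.2 1.7
  endloop
 endfacet
 facet normal 0.829 0.541 0.144
  outer loop
   vertex 2.2 3.7 0.5
   vertex 1.6 3.9 3.2
   vertex 3.6 0.7 3.7
  endloop
 endfacet
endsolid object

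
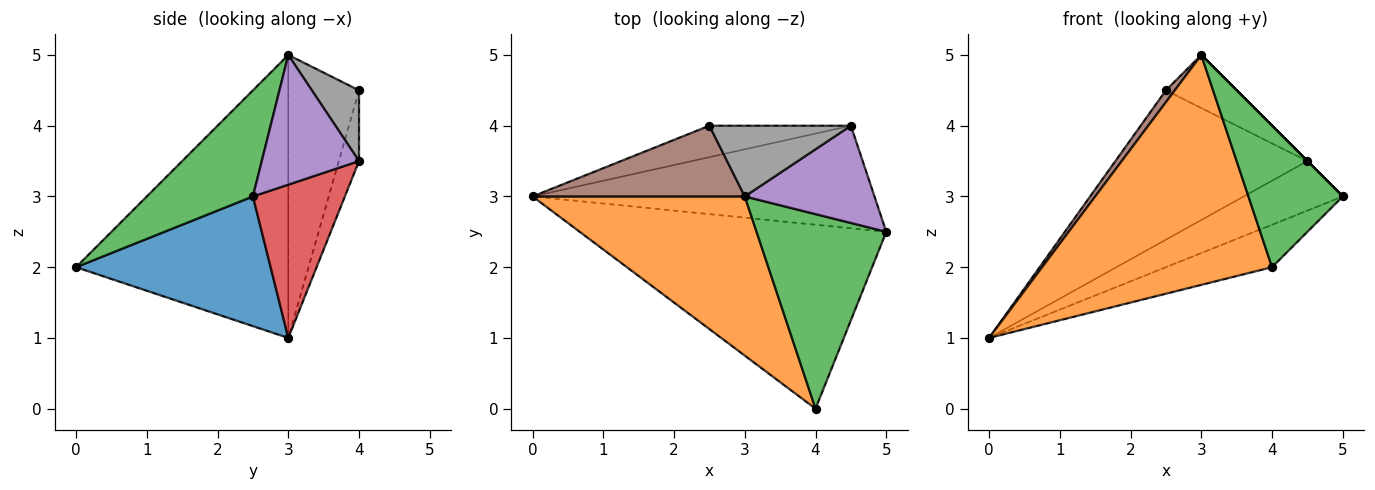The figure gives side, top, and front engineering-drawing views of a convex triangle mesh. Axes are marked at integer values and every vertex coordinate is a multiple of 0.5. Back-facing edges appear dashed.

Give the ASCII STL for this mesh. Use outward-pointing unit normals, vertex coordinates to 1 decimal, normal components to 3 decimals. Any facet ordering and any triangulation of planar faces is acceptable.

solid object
 facet normal 0.381 0.208 -0.901
  outer loop
   vertex 4.0 0.0 2.0
   vertex 0.0 3.0 1.0
   vertex 5.0 2.5 3.0
  endloop
 endfacet
 facet normal -0.605 -0.655 0.453
  outer loop
   vertex 3.0 3.0 5.0
   vertex 0.0 3.0 1.0
   vertex 4.0 0.0 2.0
  endloop
 endfacet
 facet normal 0.552 -0.491 0.674
  outer loop
   vertex 3.0 3.0 5.0
   vertex 4.0 0.0 2.0
   vertex 5.0 2.5 3.0
  endloop
 endfacet
 facet normal 0.374 0.403 -0.835
  outer loop
   vertex 4.5 4.0 3.5
   vertex 5.0 2.5 3.0
   vertex 0.0 3.0 1.0
  endloop
 endfacet
 facet normal 0.707 0.000 0.707
  outer loop
   vertex 4.5 4.0 3.5
   vertex 3.0 3.0 5.0
   vertex 5.0 2.5 3.0
  endloop
 endfacet
 facet normal -0.796 -0.100 0.597
  outer loop
   vertex 2.5 4.0 4.5
   vertex 0.0 3.0 1.0
   vertex 3.0 3.0 5.0
  endloop
 endfacet
 facet normal -0.102 0.973 -0.205
  outer loop
   vertex 2.5 4.0 4.5
   vertex 4.5 4.0 3.5
   vertex 0.0 3.0 1.0
  endloop
 endfacet
 facet normal 0.371 0.557 0.743
  outer loop
   vertex 2.5 4.0 4.5
   vertex 3.0 3.0 5.0
   vertex 4.5 4.0 3.5
  endloop
 endfacet
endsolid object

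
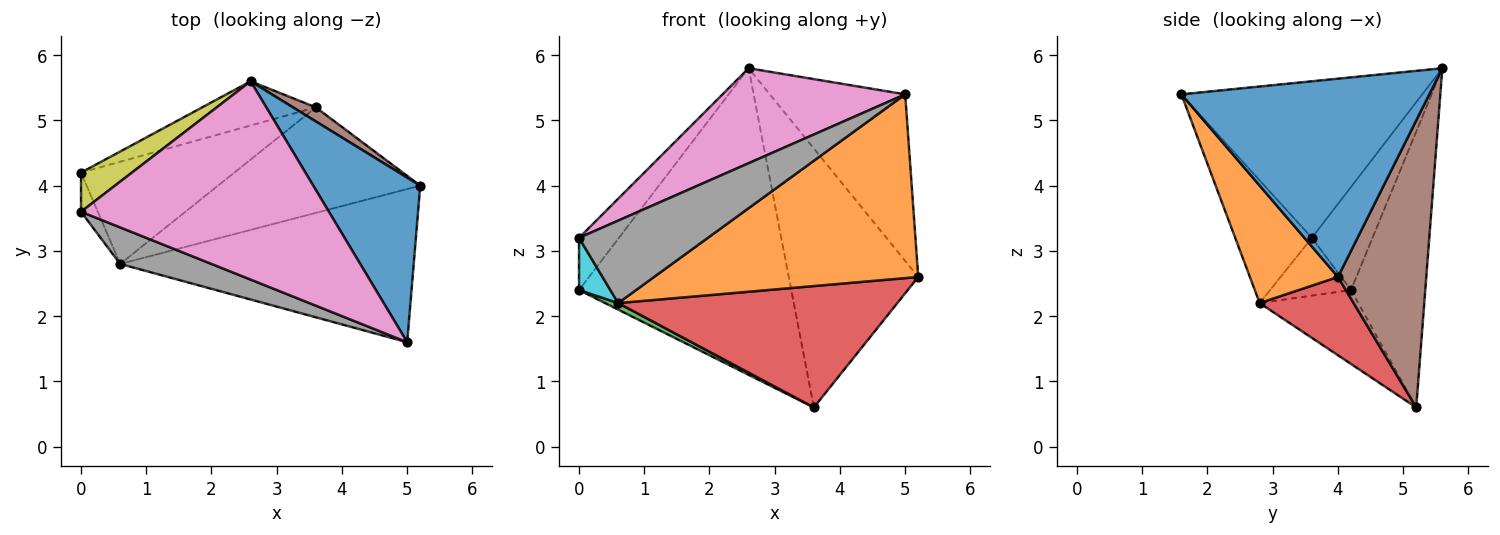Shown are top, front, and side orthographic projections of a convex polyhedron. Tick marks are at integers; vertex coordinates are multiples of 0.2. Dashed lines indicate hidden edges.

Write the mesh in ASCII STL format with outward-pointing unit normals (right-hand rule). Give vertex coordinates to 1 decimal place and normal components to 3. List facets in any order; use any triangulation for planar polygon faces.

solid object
 facet normal 0.793 0.433 0.428
  outer loop
   vertex 2.6 5.6 5.8
   vertex 5.0 1.6 5.4
   vertex 5.2 4.0 2.6
  endloop
 endfacet
 facet normal 0.248 -0.744 -0.620
  outer loop
   vertex 0.6 2.8 2.2
   vertex 5.2 4.0 2.6
   vertex 5.0 1.6 5.4
  endloop
 endfacet
 facet normal -0.434 -0.057 -0.899
  outer loop
   vertex 3.6 5.2 0.6
   vertex 0.6 2.8 2.2
   vertex 0.0 4.2 2.4
  endloop
 endfacet
 facet normal 0.246 -0.732 -0.636
  outer loop
   vertex 3.6 5.2 0.6
   vertex 5.2 4.0 2.6
   vertex 0.6 2.8 2.2
  endloop
 endfacet
 facet normal -0.327 0.935 -0.135
  outer loop
   vertex 3.6 5.2 0.6
   vertex 0.0 4.2 2.4
   vertex 2.6 5.6 5.8
  endloop
 endfacet
 facet normal 0.563 0.825 0.045
  outer loop
   vertex 3.6 5.2 0.6
   vertex 2.6 5.6 5.8
   vertex 5.2 4.0 2.6
  endloop
 endfacet
 facet normal -0.495 -0.375 0.784
  outer loop
   vertex 0.0 3.6 3.2
   vertex 5.0 1.6 5.4
   vertex 2.6 5.6 5.8
  endloop
 endfacet
 facet normal -0.478 -0.803 0.356
  outer loop
   vertex 0.0 3.6 3.2
   vertex 0.6 2.8 2.2
   vertex 5.0 1.6 5.4
  endloop
 endfacet
 facet normal -0.772 0.508 0.381
  outer loop
   vertex 0.0 3.6 3.2
   vertex 2.6 5.6 5.8
   vertex 0.0 4.2 2.4
  endloop
 endfacet
 facet normal -0.900 -0.348 -0.261
  outer loop
   vertex 0.0 3.6 3.2
   vertex 0.0 4.2 2.4
   vertex 0.6 2.8 2.2
  endloop
 endfacet
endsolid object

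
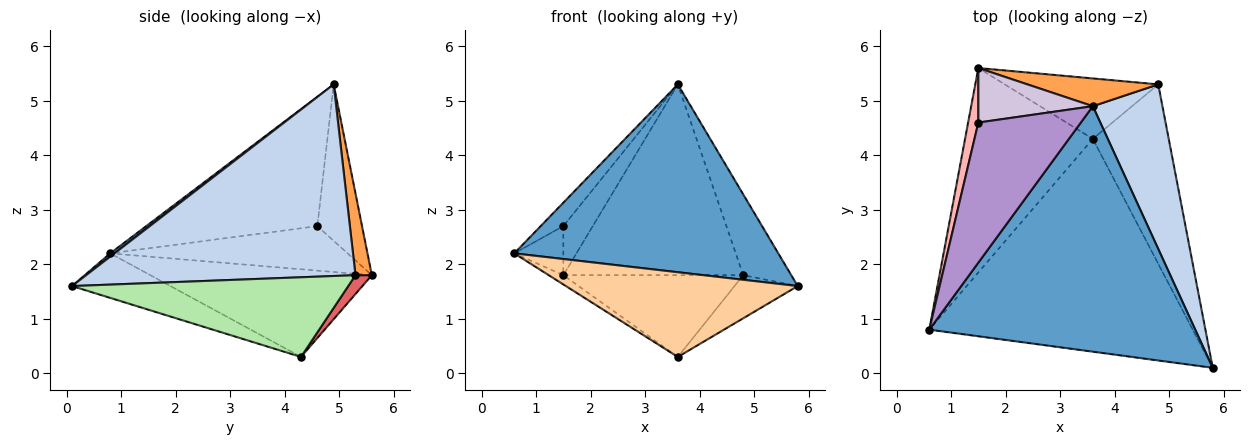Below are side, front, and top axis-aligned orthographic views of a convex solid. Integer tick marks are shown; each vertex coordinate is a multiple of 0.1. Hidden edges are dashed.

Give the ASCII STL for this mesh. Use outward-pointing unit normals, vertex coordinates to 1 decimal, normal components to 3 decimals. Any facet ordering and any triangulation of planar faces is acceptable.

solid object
 facet normal 0.010 -0.608 0.794
  outer loop
   vertex 3.6 4.9 5.3
   vertex 0.6 0.8 2.2
   vertex 5.8 0.1 1.6
  endloop
 endfacet
 facet normal 0.927 0.165 0.337
  outer loop
   vertex 4.8 5.3 1.8
   vertex 3.6 4.9 5.3
   vertex 5.8 0.1 1.6
  endloop
 endfacet
 facet normal 0.090 0.986 0.143
  outer loop
   vertex 4.8 5.3 1.8
   vertex 1.5 5.6 1.8
   vertex 3.6 4.9 5.3
  endloop
 endfacet
 facet normal -0.155 -0.365 -0.918
  outer loop
   vertex 3.6 4.3 0.3
   vertex 5.8 0.1 1.6
   vertex 0.6 0.8 2.2
  endloop
 endfacet
 facet normal -0.565 0.037 -0.824
  outer loop
   vertex 3.6 4.3 0.3
   vertex 0.6 0.8 2.2
   vertex 1.5 5.6 1.8
  endloop
 endfacet
 facet normal 0.714 0.164 -0.680
  outer loop
   vertex 3.6 4.3 0.3
   vertex 4.8 5.3 1.8
   vertex 5.8 0.1 1.6
  endloop
 endfacet
 facet normal 0.073 0.802 -0.593
  outer loop
   vertex 3.6 4.3 0.3
   vertex 1.5 5.6 1.8
   vertex 4.8 5.3 1.8
  endloop
 endfacet
 facet normal -0.955 0.197 0.219
  outer loop
   vertex 1.5 4.6 2.7
   vertex 1.5 5.6 1.8
   vertex 0.6 0.8 2.2
  endloop
 endfacet
 facet normal -0.780 0.103 0.618
  outer loop
   vertex 1.5 4.6 2.7
   vertex 0.6 0.8 2.2
   vertex 3.6 4.9 5.3
  endloop
 endfacet
 facet normal -0.713 0.469 0.521
  outer loop
   vertex 1.5 4.6 2.7
   vertex 3.6 4.9 5.3
   vertex 1.5 5.6 1.8
  endloop
 endfacet
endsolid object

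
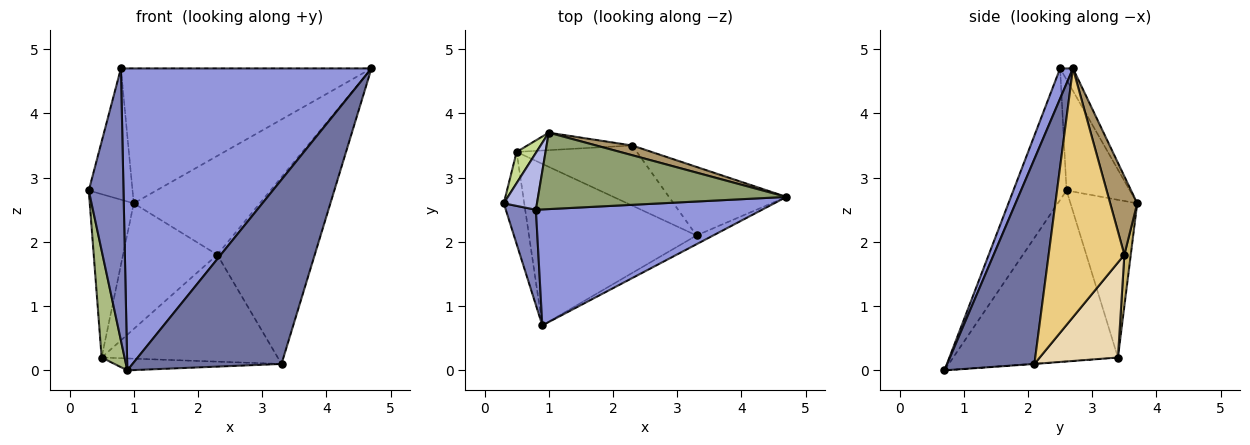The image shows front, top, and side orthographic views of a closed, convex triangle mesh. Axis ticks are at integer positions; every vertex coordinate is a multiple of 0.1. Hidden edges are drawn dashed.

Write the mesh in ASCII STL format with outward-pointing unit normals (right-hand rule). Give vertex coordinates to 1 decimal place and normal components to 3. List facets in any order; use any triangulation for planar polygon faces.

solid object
 facet normal 0.505 -0.862 -0.041
  outer loop
   vertex 3.3 2.1 0.1
   vertex 4.7 2.7 4.7
   vertex 0.9 0.7 0.0
  endloop
 endfacet
 facet normal -0.822 -0.537 0.188
  outer loop
   vertex 0.8 2.5 4.7
   vertex 0.3 2.6 2.8
   vertex 0.9 0.7 0.0
  endloop
 endfacet
 facet normal 0.048 -0.932 0.358
  outer loop
   vertex 0.8 2.5 4.7
   vertex 0.9 0.7 0.0
   vertex 4.7 2.7 4.7
  endloop
 endfacet
 facet normal -0.799 0.552 0.239
  outer loop
   vertex 0.8 2.5 4.7
   vertex 1.0 3.7 2.6
   vertex 0.3 2.6 2.8
  endloop
 endfacet
 facet normal -0.045 0.869 0.492
  outer loop
   vertex 0.8 2.5 4.7
   vertex 4.7 2.7 4.7
   vertex 1.0 3.7 2.6
  endloop
 endfacet
 facet normal -0.984 -0.137 -0.118
  outer loop
   vertex 0.5 3.4 0.2
   vertex 0.9 0.7 0.0
   vertex 0.3 2.6 2.8
  endloop
 endfacet
 facet normal -0.830 0.547 0.105
  outer loop
   vertex 0.5 3.4 0.2
   vertex 0.3 2.6 2.8
   vertex 1.0 3.7 2.6
  endloop
 endfacet
 facet normal -0.001 0.074 -0.997
  outer loop
   vertex 0.5 3.4 0.2
   vertex 3.3 2.1 0.1
   vertex 0.9 0.7 0.0
  endloop
 endfacet
 facet normal 0.209 0.973 0.096
  outer loop
   vertex 2.3 3.5 1.8
   vertex 1.0 3.7 2.6
   vertex 4.7 2.7 4.7
  endloop
 endfacet
 facet normal 0.067 0.988 -0.138
  outer loop
   vertex 2.3 3.5 1.8
   vertex 0.5 3.4 0.2
   vertex 1.0 3.7 2.6
  endloop
 endfacet
 facet normal 0.589 0.759 -0.278
  outer loop
   vertex 2.3 3.5 1.8
   vertex 4.7 2.7 4.7
   vertex 3.3 2.1 0.1
  endloop
 endfacet
 facet normal 0.361 0.813 -0.457
  outer loop
   vertex 2.3 3.5 1.8
   vertex 3.3 2.1 0.1
   vertex 0.5 3.4 0.2
  endloop
 endfacet
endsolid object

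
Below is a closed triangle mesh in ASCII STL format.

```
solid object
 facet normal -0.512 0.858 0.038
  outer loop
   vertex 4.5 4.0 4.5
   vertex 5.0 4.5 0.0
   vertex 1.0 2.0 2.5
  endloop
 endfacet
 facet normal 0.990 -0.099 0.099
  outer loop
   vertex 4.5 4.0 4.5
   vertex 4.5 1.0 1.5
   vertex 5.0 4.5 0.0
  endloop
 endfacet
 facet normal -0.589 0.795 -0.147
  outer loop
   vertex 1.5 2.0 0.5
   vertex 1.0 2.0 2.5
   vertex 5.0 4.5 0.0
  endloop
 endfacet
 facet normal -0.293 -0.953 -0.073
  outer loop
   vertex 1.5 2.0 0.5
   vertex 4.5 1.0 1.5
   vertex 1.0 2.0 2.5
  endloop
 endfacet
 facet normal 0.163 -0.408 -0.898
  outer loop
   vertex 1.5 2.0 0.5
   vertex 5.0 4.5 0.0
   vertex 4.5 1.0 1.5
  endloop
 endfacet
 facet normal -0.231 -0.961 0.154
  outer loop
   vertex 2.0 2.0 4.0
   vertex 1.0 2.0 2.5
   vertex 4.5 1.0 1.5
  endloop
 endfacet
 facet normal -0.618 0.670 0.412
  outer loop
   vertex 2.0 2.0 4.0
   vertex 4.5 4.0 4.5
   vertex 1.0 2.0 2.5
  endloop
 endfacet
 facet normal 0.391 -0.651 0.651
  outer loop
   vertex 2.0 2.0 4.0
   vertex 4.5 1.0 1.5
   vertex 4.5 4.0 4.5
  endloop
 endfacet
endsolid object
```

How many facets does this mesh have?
8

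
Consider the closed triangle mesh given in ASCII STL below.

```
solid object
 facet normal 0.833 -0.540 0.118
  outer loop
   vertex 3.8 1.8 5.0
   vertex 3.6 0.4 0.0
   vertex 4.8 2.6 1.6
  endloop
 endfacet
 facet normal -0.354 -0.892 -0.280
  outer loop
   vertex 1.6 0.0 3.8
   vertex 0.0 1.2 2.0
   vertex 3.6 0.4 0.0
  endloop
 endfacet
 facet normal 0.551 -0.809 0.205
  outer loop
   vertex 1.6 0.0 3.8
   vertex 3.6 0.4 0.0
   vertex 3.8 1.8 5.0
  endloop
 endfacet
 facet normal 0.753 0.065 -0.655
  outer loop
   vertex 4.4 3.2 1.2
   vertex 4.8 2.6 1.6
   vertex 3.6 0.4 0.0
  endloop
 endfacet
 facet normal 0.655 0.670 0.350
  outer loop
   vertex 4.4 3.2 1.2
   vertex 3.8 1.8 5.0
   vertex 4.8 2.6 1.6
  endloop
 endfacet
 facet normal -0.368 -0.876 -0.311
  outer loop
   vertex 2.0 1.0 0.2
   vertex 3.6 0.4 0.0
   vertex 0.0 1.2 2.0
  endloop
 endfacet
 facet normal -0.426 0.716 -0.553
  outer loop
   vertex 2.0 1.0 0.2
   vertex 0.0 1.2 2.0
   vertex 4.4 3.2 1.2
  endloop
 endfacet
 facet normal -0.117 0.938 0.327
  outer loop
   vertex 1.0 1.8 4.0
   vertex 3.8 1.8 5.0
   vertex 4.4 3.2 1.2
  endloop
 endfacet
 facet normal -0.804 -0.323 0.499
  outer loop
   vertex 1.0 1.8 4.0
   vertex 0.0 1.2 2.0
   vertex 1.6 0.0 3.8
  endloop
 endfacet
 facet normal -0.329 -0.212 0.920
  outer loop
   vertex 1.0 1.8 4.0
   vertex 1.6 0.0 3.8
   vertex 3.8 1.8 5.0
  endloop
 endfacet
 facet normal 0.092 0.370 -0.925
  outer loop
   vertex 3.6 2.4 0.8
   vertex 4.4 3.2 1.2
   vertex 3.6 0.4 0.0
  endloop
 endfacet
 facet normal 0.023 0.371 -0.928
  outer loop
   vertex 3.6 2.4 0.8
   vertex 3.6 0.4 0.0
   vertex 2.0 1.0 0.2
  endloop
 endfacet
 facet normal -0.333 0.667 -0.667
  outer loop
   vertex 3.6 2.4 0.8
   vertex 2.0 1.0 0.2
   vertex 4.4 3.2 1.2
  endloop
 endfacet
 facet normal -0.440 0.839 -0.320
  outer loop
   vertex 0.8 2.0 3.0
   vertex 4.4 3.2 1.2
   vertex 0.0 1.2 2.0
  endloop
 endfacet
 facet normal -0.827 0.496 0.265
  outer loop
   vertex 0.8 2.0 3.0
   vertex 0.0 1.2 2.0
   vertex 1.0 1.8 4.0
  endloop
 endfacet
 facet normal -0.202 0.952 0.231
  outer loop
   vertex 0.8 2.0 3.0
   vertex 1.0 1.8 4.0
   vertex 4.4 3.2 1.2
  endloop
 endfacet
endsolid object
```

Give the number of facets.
16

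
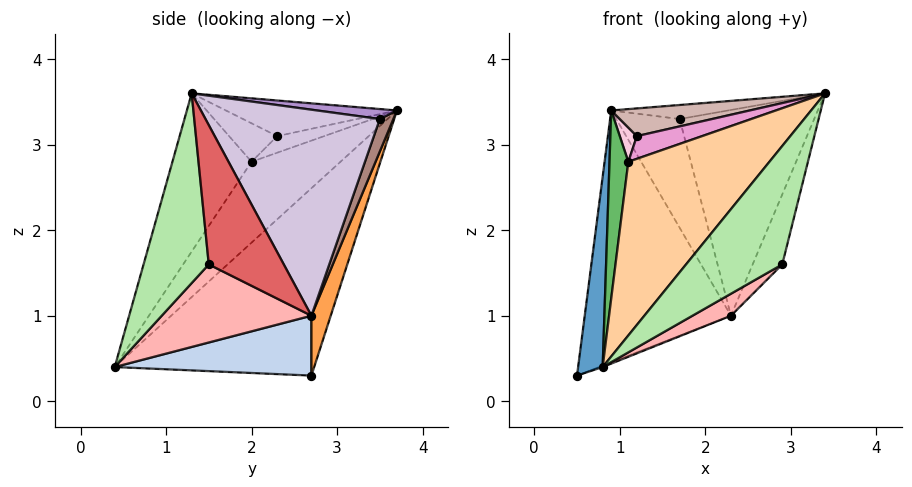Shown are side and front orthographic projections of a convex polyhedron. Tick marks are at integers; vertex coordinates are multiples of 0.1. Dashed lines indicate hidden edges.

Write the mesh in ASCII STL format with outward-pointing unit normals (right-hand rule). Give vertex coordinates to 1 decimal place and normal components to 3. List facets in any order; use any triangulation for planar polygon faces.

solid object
 facet normal -0.979 -0.120 0.165
  outer loop
   vertex 0.9 3.7 3.4
   vertex 0.5 2.7 0.3
   vertex 0.8 0.4 0.4
  endloop
 endfacet
 facet normal 0.362 0.007 -0.932
  outer loop
   vertex 2.3 2.7 1.0
   vertex 0.8 0.4 0.4
   vertex 0.5 2.7 0.3
  endloop
 endfacet
 facet normal 0.124 0.940 -0.319
  outer loop
   vertex 2.3 2.7 1.0
   vertex 0.5 2.7 0.3
   vertex 0.9 3.7 3.4
  endloop
 endfacet
 facet normal -0.411 -0.734 0.541
  outer loop
   vertex 1.1 2.0 2.8
   vertex 0.8 0.4 0.4
   vertex 3.4 1.3 3.6
  endloop
 endfacet
 facet normal -0.947 -0.200 0.252
  outer loop
   vertex 1.1 2.0 2.8
   vertex 0.9 3.7 3.4
   vertex 0.8 0.4 0.4
  endloop
 endfacet
 facet normal 0.548 -0.808 -0.218
  outer loop
   vertex 2.9 1.5 1.6
   vertex 3.4 1.3 3.6
   vertex 0.8 0.4 0.4
  endloop
 endfacet
 facet normal 0.913 0.360 -0.192
  outer loop
   vertex 2.9 1.5 1.6
   vertex 2.3 2.7 1.0
   vertex 3.4 1.3 3.6
  endloop
 endfacet
 facet normal 0.546 -0.140 -0.826
  outer loop
   vertex 2.9 1.5 1.6
   vertex 0.8 0.4 0.4
   vertex 2.3 2.7 1.0
  endloop
 endfacet
 facet normal 0.186 0.273 0.944
  outer loop
   vertex 1.7 3.5 3.3
   vertex 0.9 3.7 3.4
   vertex 3.4 1.3 3.6
  endloop
 endfacet
 facet normal 0.792 0.611 -0.006
  outer loop
   vertex 1.7 3.5 3.3
   vertex 3.4 1.3 3.6
   vertex 2.3 2.7 1.0
  endloop
 endfacet
 facet normal 0.201 0.940 -0.275
  outer loop
   vertex 1.7 3.5 3.3
   vertex 2.3 2.7 1.0
   vertex 0.9 3.7 3.4
  endloop
 endfacet
 facet normal -0.326 -0.264 0.907
  outer loop
   vertex 1.2 2.3 3.1
   vertex 3.4 1.3 3.6
   vertex 0.9 3.7 3.4
  endloop
 endfacet
 facet normal -0.419 -0.568 0.708
  outer loop
   vertex 1.2 2.3 3.1
   vertex 1.1 2.0 2.8
   vertex 3.4 1.3 3.6
  endloop
 endfacet
 facet normal -0.786 -0.286 0.548
  outer loop
   vertex 1.2 2.3 3.1
   vertex 0.9 3.7 3.4
   vertex 1.1 2.0 2.8
  endloop
 endfacet
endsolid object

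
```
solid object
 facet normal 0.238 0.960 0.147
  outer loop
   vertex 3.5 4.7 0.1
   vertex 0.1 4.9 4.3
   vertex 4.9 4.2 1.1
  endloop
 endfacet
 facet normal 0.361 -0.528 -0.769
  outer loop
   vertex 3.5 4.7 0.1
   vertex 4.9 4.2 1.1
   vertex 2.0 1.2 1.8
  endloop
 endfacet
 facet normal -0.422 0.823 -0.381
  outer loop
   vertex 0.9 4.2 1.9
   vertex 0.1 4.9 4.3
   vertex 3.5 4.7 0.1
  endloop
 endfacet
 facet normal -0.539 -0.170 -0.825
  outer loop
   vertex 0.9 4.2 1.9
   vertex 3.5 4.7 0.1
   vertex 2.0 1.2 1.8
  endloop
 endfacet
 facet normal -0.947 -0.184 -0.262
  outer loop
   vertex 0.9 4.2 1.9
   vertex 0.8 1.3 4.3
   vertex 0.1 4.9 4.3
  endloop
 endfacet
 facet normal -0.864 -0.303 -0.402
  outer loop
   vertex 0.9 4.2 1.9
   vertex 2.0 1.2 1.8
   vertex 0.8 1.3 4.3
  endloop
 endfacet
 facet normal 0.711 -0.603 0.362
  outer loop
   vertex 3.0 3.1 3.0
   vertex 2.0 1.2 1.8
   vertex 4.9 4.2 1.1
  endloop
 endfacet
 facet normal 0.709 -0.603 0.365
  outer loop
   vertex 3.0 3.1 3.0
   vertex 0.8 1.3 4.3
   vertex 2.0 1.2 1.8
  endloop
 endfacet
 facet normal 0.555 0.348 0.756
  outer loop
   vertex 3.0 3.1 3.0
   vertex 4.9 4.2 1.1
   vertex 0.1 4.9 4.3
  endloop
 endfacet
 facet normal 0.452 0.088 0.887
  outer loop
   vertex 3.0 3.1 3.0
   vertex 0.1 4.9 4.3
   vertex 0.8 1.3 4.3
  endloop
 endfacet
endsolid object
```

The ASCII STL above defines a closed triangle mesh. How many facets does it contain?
10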